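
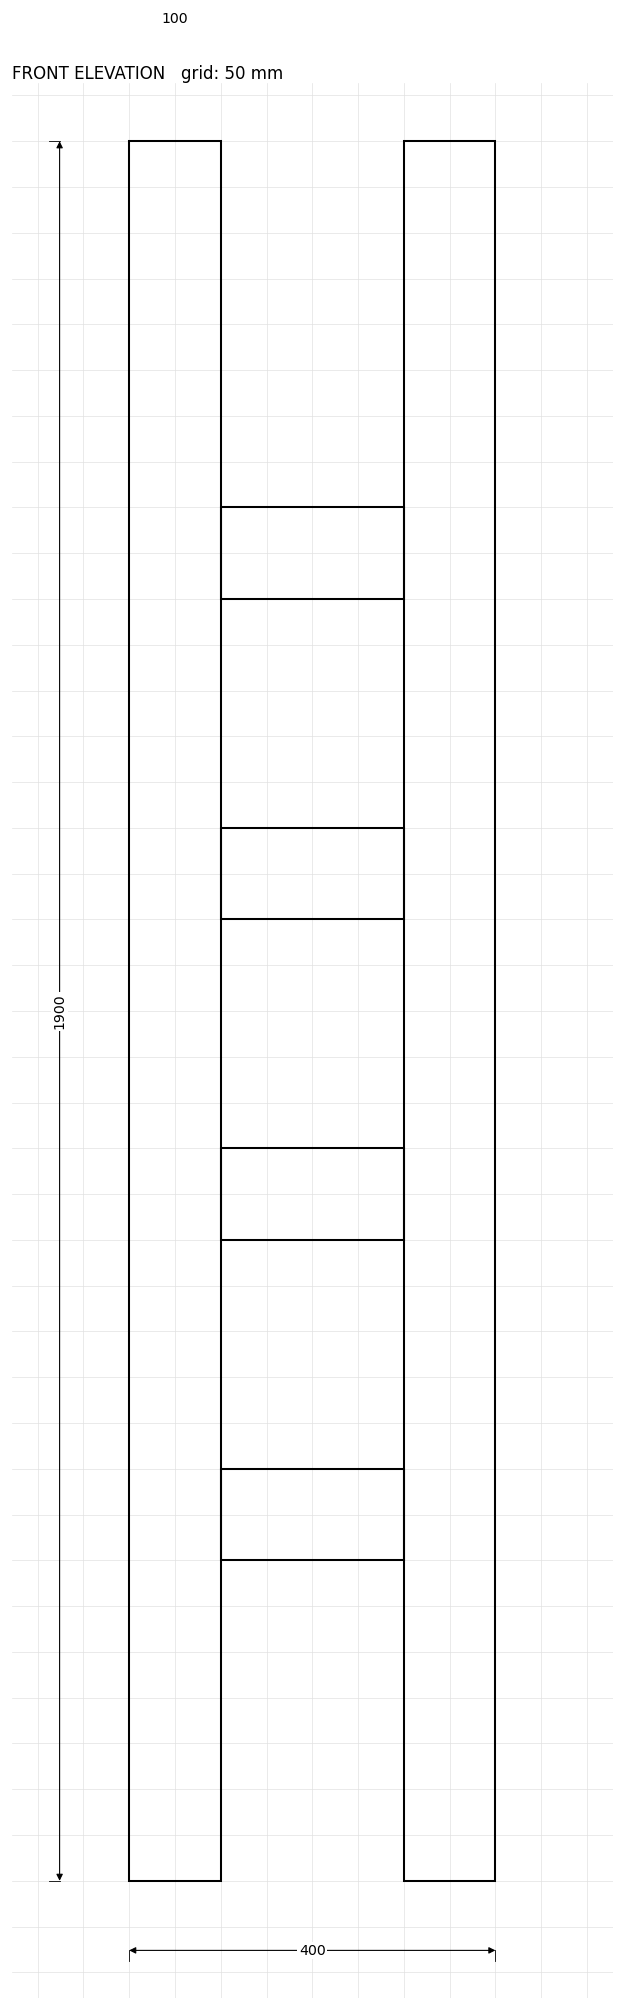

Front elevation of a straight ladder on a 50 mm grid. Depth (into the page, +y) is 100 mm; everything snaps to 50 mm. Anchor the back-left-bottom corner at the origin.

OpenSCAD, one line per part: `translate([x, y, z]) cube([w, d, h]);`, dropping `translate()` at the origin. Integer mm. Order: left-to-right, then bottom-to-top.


cube([100, 100, 1900]);
translate([100, 0, 350]) cube([200, 100, 100]);
translate([100, 0, 700]) cube([200, 100, 100]);
translate([100, 0, 1050]) cube([200, 100, 100]);
translate([100, 0, 1400]) cube([200, 100, 100]);
translate([300, 0, 0]) cube([100, 100, 1900]);


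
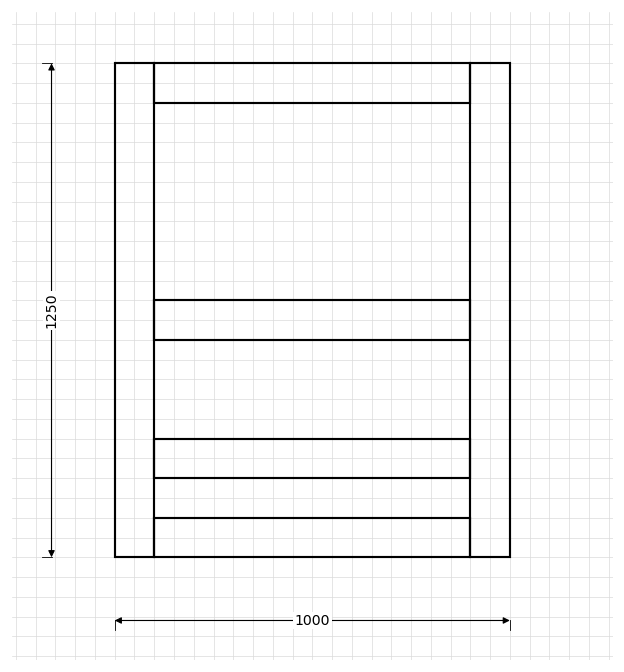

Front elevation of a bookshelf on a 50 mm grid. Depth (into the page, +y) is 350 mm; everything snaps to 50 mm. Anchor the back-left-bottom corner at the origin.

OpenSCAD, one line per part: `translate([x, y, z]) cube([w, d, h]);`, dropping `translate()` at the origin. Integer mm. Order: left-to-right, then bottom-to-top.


cube([100, 350, 1250]);
translate([100, 0, 0]) cube([800, 350, 100]);
translate([100, 0, 200]) cube([800, 350, 100]);
translate([100, 0, 550]) cube([800, 350, 100]);
translate([100, 0, 1150]) cube([800, 350, 100]);
translate([900, 0, 0]) cube([100, 350, 1250]);


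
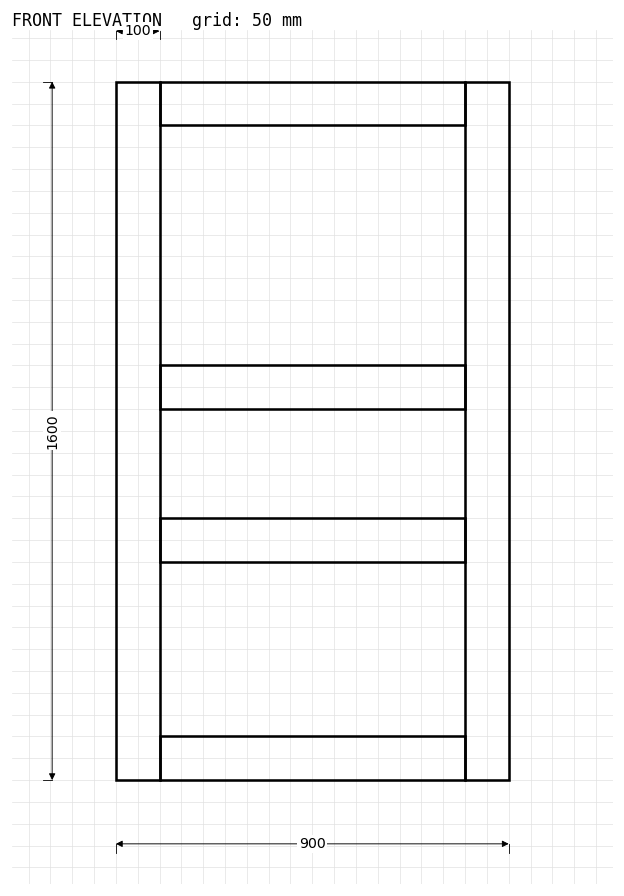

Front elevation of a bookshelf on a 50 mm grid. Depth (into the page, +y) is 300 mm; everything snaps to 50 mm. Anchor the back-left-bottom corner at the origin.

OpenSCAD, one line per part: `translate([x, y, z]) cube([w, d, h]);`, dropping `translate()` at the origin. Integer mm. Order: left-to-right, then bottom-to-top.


cube([100, 300, 1600]);
translate([100, 0, 0]) cube([700, 300, 100]);
translate([100, 0, 500]) cube([700, 300, 100]);
translate([100, 0, 850]) cube([700, 300, 100]);
translate([100, 0, 1500]) cube([700, 300, 100]);
translate([800, 0, 0]) cube([100, 300, 1600]);


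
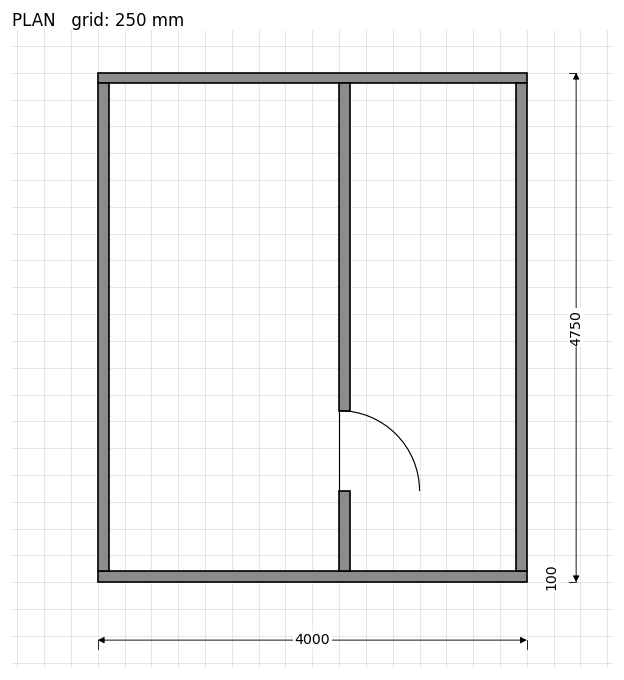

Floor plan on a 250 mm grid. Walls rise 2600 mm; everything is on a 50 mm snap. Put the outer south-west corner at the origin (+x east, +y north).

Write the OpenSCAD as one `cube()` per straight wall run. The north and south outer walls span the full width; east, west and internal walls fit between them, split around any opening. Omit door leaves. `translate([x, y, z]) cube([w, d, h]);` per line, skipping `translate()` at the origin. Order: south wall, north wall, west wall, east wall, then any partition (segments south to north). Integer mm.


cube([4000, 100, 2600]);
translate([0, 4650, 0]) cube([4000, 100, 2600]);
translate([0, 100, 0]) cube([100, 4550, 2600]);
translate([3900, 100, 0]) cube([100, 4550, 2600]);
translate([2250, 100, 0]) cube([100, 750, 2600]);
translate([2250, 1600, 0]) cube([100, 3050, 2600]);


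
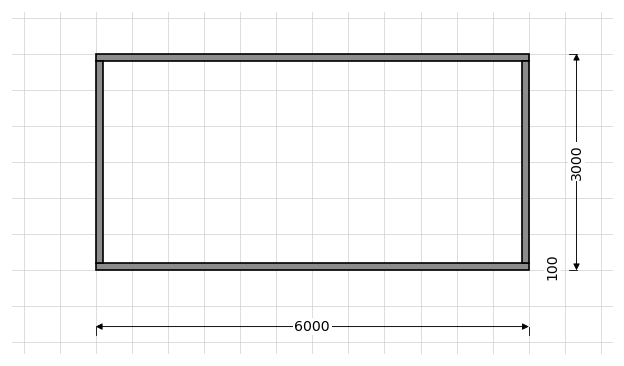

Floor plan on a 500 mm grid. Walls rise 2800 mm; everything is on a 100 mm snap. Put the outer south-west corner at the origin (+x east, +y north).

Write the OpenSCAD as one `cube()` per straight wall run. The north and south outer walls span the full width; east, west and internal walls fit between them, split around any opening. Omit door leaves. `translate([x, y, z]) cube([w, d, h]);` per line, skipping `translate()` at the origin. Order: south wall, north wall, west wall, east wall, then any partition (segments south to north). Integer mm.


cube([6000, 100, 2800]);
translate([0, 2900, 0]) cube([6000, 100, 2800]);
translate([0, 100, 0]) cube([100, 2800, 2800]);
translate([5900, 100, 0]) cube([100, 2800, 2800]);


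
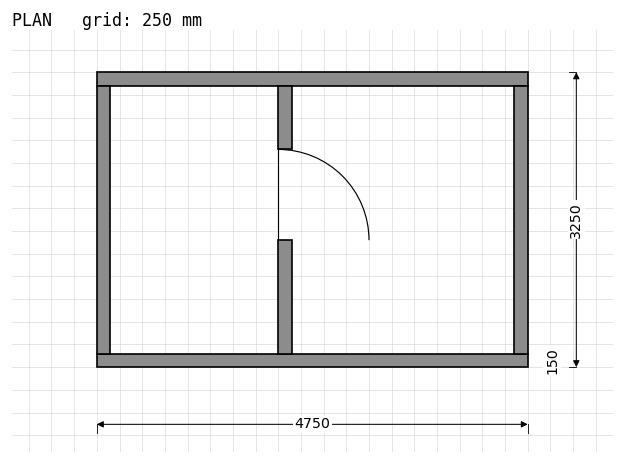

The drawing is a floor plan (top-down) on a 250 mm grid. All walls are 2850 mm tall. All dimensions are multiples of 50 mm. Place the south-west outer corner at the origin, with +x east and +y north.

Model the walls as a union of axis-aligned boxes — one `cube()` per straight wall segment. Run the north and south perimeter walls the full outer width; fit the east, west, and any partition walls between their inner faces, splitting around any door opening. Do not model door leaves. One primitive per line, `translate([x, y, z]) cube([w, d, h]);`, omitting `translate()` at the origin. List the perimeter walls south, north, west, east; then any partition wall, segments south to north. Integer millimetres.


cube([4750, 150, 2850]);
translate([0, 3100, 0]) cube([4750, 150, 2850]);
translate([0, 150, 0]) cube([150, 2950, 2850]);
translate([4600, 150, 0]) cube([150, 2950, 2850]);
translate([2000, 150, 0]) cube([150, 1250, 2850]);
translate([2000, 2400, 0]) cube([150, 700, 2850]);


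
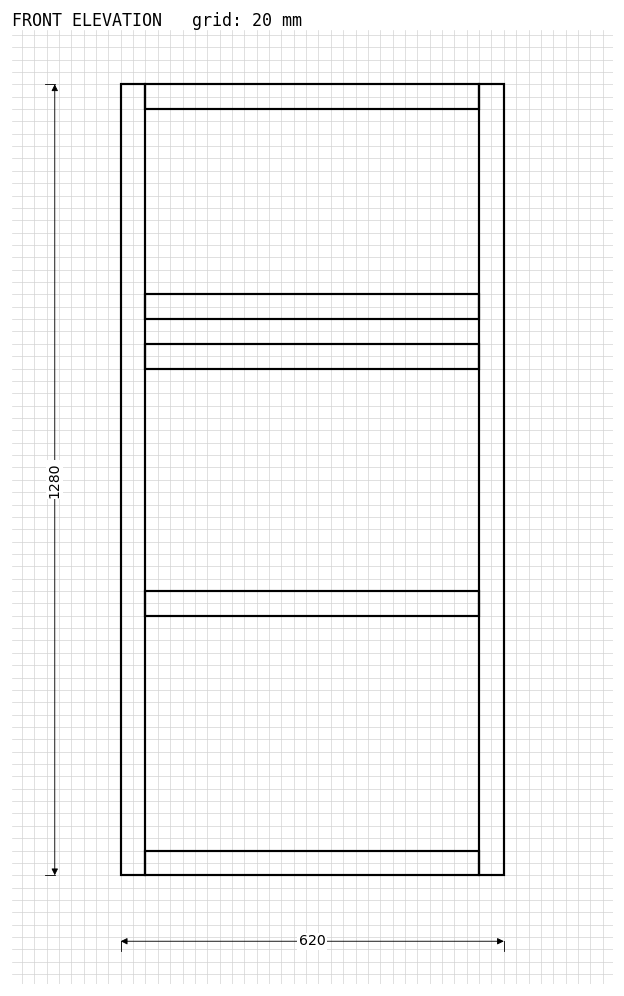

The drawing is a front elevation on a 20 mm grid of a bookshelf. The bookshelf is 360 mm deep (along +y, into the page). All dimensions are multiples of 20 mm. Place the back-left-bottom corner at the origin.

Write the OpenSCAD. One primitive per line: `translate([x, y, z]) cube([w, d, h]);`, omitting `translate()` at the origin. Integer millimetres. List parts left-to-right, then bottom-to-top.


cube([40, 360, 1280]);
translate([40, 0, 0]) cube([540, 360, 40]);
translate([40, 0, 420]) cube([540, 360, 40]);
translate([40, 0, 820]) cube([540, 360, 40]);
translate([40, 0, 900]) cube([540, 360, 40]);
translate([40, 0, 1240]) cube([540, 360, 40]);
translate([580, 0, 0]) cube([40, 360, 1280]);


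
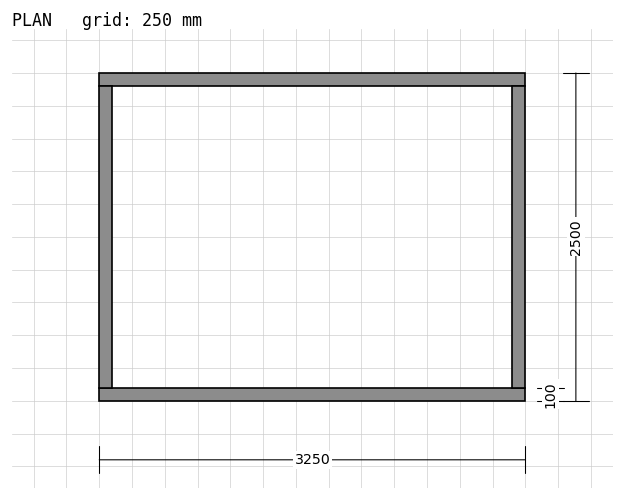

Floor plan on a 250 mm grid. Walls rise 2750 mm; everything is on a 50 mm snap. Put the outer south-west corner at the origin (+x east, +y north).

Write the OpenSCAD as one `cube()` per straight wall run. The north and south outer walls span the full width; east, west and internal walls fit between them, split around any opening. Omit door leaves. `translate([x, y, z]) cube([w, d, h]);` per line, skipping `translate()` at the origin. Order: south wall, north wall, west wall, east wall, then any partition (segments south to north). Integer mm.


cube([3250, 100, 2750]);
translate([0, 2400, 0]) cube([3250, 100, 2750]);
translate([0, 100, 0]) cube([100, 2300, 2750]);
translate([3150, 100, 0]) cube([100, 2300, 2750]);


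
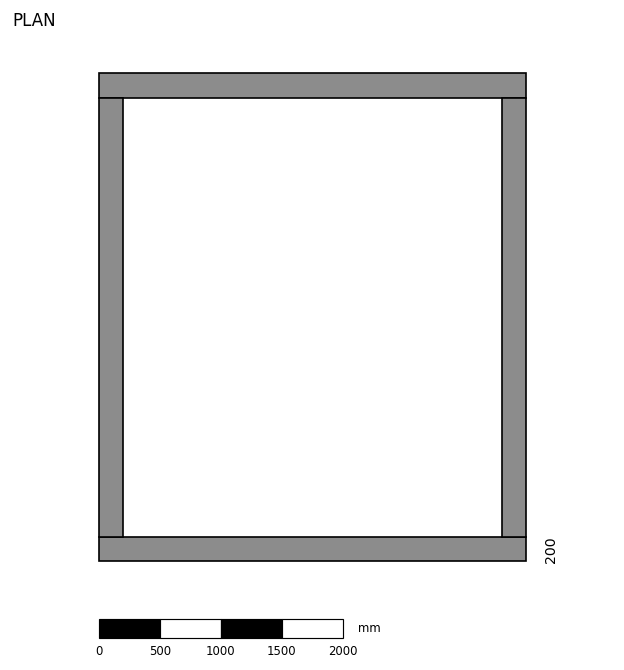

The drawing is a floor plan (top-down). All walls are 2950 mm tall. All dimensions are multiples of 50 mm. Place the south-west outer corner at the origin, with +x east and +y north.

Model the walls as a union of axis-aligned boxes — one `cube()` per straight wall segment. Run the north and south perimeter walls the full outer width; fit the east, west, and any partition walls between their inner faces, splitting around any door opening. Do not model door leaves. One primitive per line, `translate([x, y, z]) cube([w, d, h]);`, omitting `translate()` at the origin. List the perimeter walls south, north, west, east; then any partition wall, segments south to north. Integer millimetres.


cube([3500, 200, 2950]);
translate([0, 3800, 0]) cube([3500, 200, 2950]);
translate([0, 200, 0]) cube([200, 3600, 2950]);
translate([3300, 200, 0]) cube([200, 3600, 2950]);


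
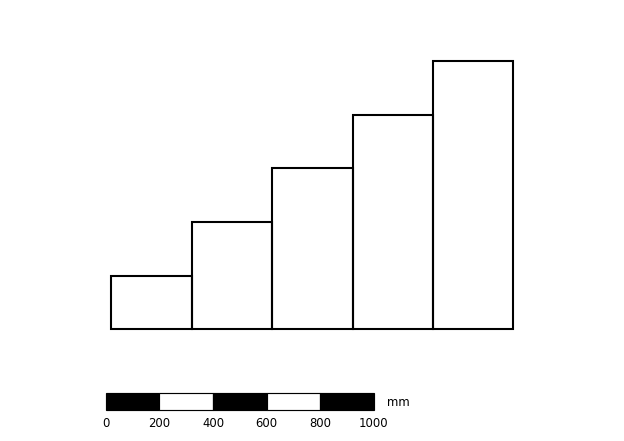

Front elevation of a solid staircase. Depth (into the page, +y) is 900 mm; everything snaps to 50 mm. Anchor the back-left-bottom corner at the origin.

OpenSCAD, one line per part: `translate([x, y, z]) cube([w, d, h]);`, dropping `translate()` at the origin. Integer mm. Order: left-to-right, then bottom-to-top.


cube([300, 900, 200]);
translate([300, 0, 0]) cube([300, 900, 400]);
translate([600, 0, 0]) cube([300, 900, 600]);
translate([900, 0, 0]) cube([300, 900, 800]);
translate([1200, 0, 0]) cube([300, 900, 1000]);


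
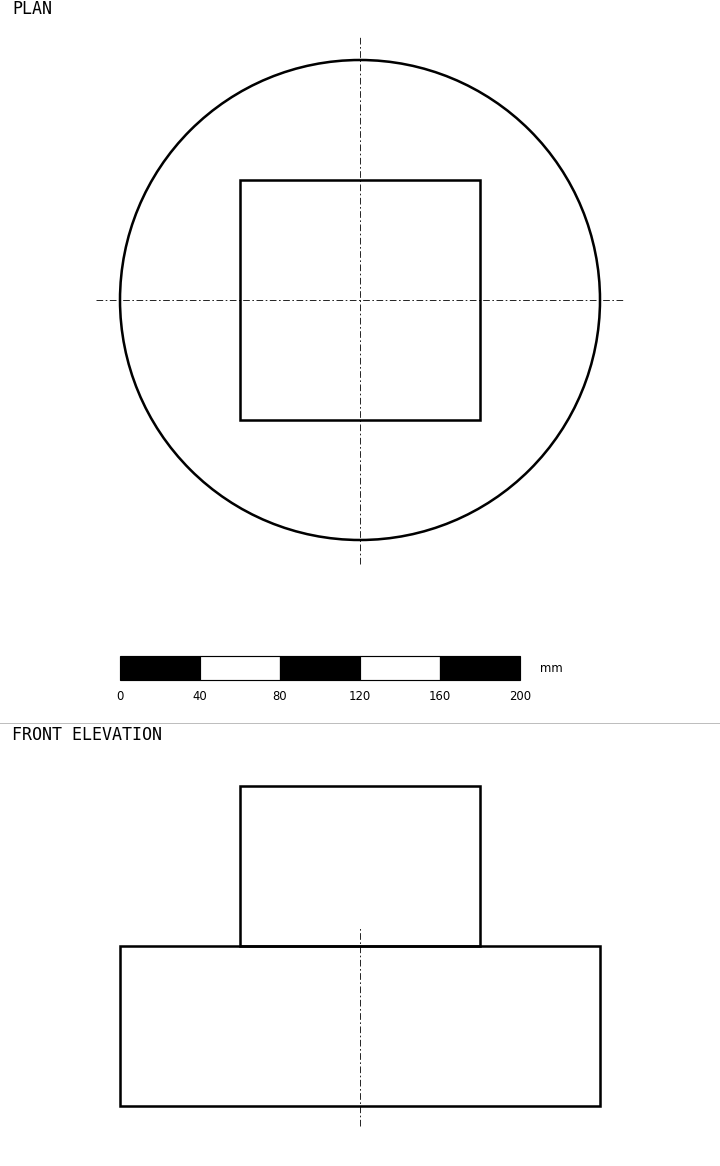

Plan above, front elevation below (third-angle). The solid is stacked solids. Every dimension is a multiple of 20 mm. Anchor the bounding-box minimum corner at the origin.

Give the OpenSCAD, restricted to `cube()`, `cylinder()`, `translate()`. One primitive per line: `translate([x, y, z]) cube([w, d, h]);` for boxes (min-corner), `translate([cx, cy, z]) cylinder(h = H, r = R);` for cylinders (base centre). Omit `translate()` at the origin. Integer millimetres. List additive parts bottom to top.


translate([120, 120, 0]) cylinder(h = 80, r = 120);
translate([60, 60, 80]) cube([120, 120, 80]);


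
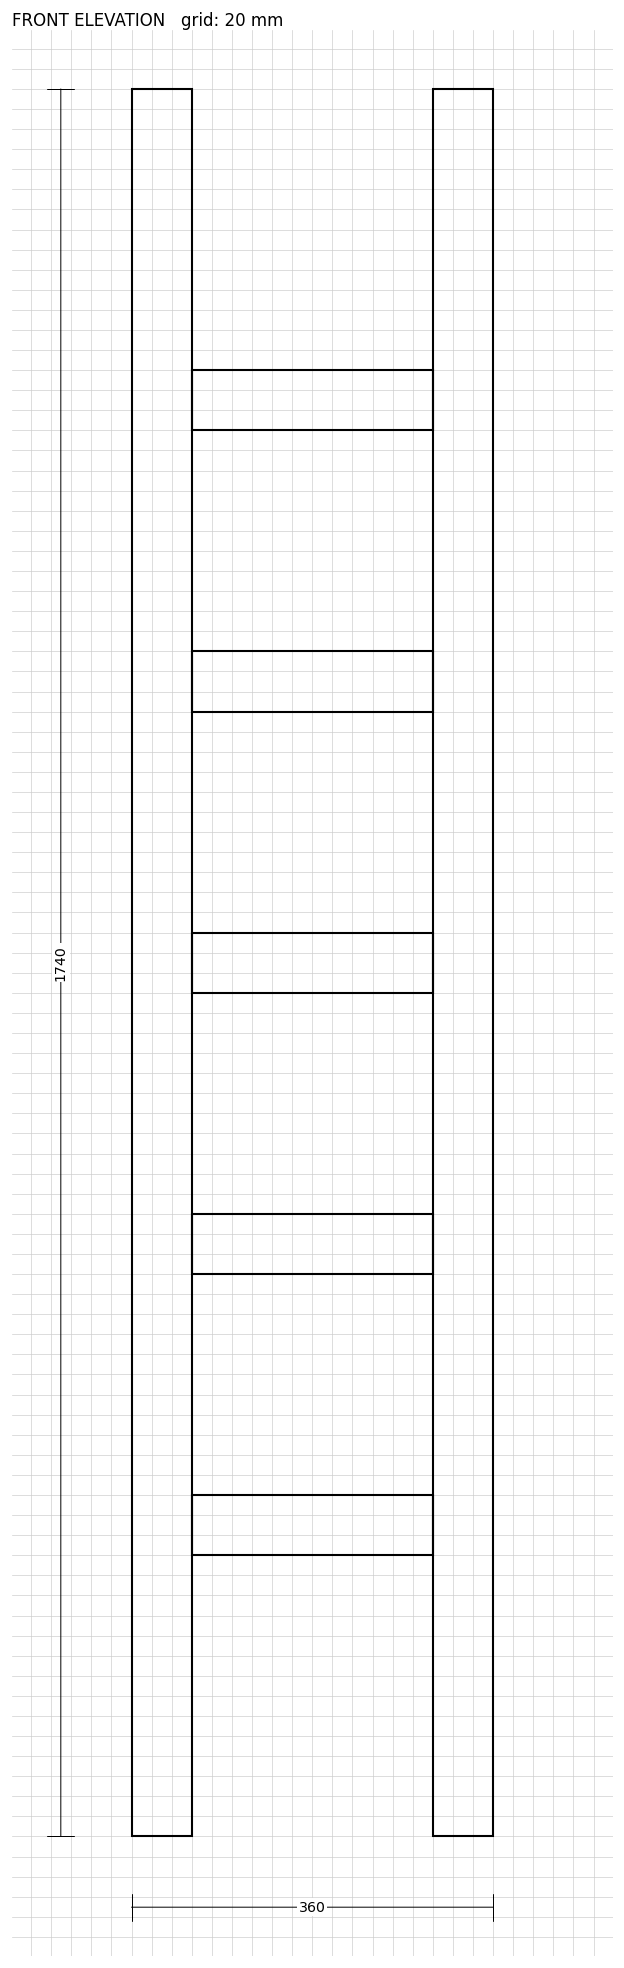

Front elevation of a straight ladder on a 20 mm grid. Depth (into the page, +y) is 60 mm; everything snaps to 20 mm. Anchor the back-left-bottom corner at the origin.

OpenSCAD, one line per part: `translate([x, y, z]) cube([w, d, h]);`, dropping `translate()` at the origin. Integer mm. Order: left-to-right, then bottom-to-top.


cube([60, 60, 1740]);
translate([60, 0, 280]) cube([240, 60, 60]);
translate([60, 0, 560]) cube([240, 60, 60]);
translate([60, 0, 840]) cube([240, 60, 60]);
translate([60, 0, 1120]) cube([240, 60, 60]);
translate([60, 0, 1400]) cube([240, 60, 60]);
translate([300, 0, 0]) cube([60, 60, 1740]);


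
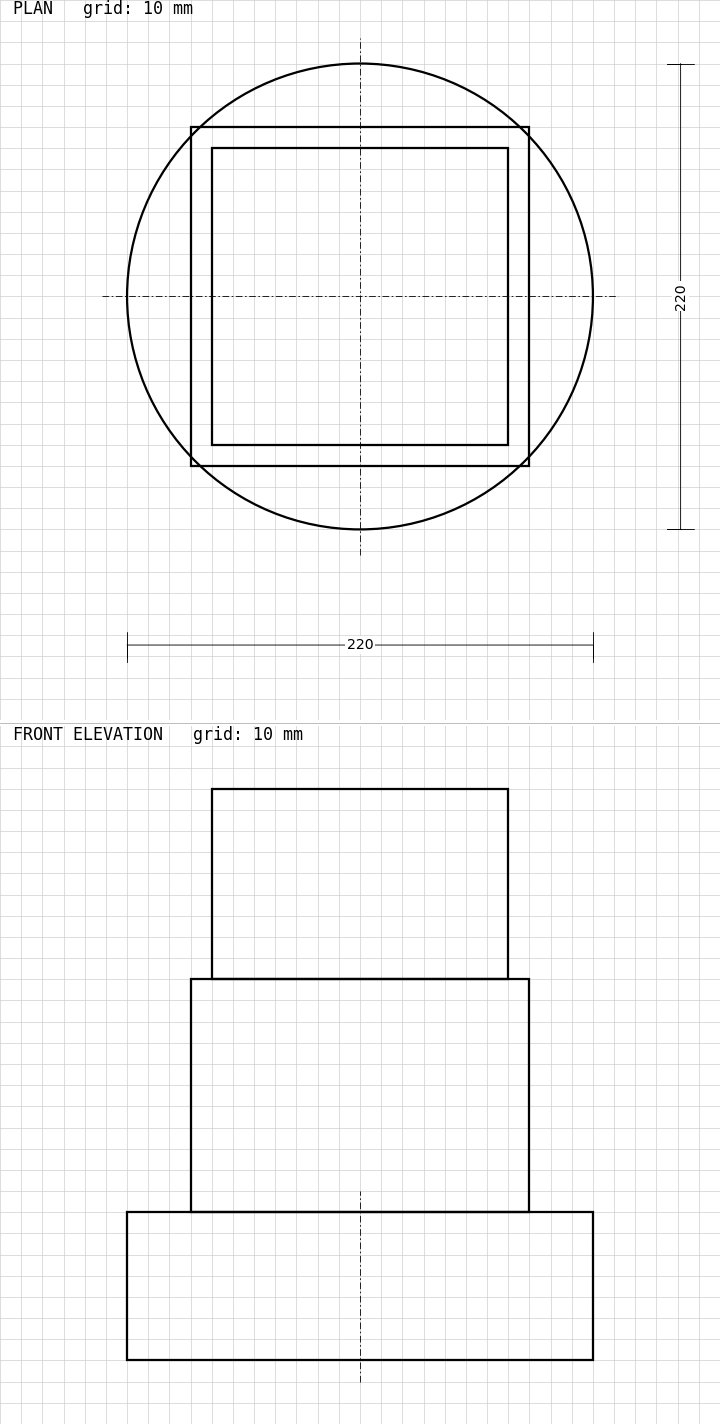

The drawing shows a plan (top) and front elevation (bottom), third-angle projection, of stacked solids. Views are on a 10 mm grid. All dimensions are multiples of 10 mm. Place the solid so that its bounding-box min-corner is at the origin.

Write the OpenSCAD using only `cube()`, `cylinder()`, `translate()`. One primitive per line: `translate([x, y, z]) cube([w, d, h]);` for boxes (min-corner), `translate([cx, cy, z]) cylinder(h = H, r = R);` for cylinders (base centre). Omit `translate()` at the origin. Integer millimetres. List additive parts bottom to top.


translate([110, 110, 0]) cylinder(h = 70, r = 110);
translate([30, 30, 70]) cube([160, 160, 110]);
translate([40, 40, 180]) cube([140, 140, 90]);


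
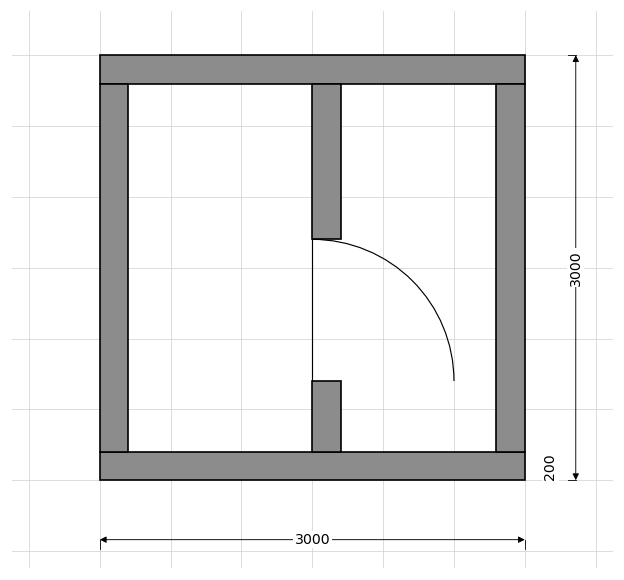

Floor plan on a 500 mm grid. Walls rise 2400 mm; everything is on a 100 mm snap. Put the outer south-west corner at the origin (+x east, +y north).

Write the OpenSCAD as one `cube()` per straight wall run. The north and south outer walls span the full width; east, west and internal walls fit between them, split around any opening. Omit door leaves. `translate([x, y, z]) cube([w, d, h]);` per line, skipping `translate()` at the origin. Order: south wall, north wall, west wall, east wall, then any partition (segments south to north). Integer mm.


cube([3000, 200, 2400]);
translate([0, 2800, 0]) cube([3000, 200, 2400]);
translate([0, 200, 0]) cube([200, 2600, 2400]);
translate([2800, 200, 0]) cube([200, 2600, 2400]);
translate([1500, 200, 0]) cube([200, 500, 2400]);
translate([1500, 1700, 0]) cube([200, 1100, 2400]);


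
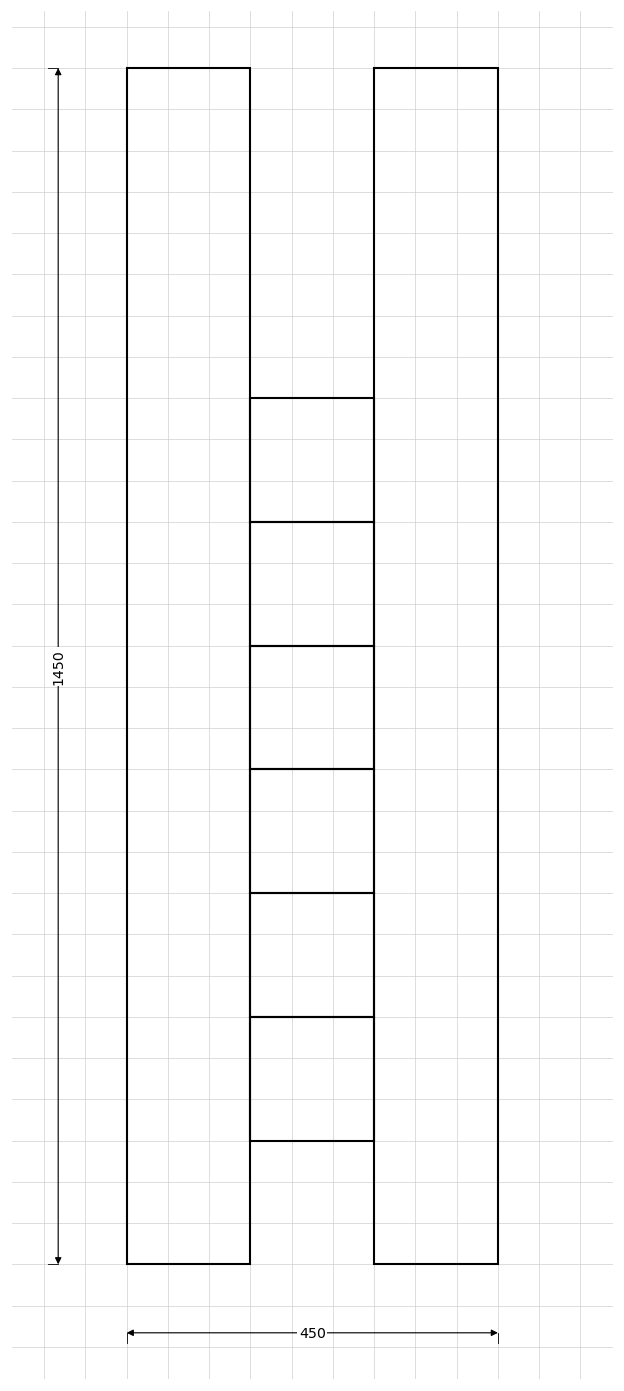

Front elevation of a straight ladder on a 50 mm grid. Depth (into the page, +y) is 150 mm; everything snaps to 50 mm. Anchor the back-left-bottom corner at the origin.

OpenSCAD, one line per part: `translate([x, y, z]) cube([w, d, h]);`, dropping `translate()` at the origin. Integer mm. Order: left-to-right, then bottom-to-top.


cube([150, 150, 1450]);
translate([150, 0, 150]) cube([150, 150, 150]);
translate([150, 0, 300]) cube([150, 150, 150]);
translate([150, 0, 450]) cube([150, 150, 150]);
translate([150, 0, 600]) cube([150, 150, 150]);
translate([150, 0, 750]) cube([150, 150, 150]);
translate([150, 0, 900]) cube([150, 150, 150]);
translate([300, 0, 0]) cube([150, 150, 1450]);


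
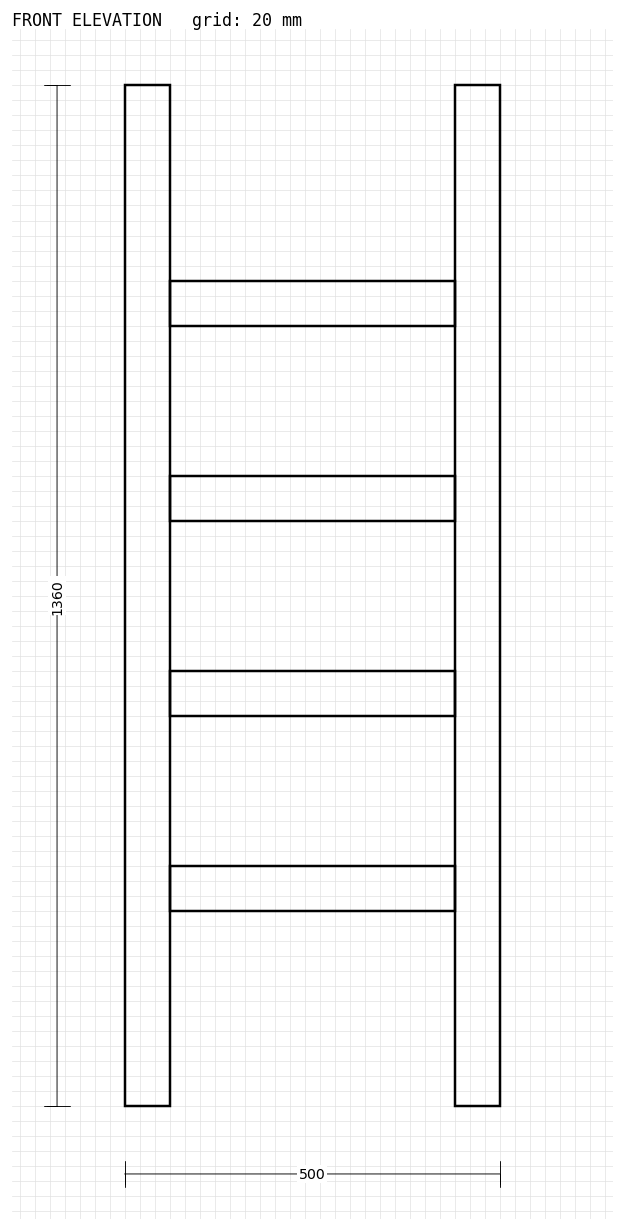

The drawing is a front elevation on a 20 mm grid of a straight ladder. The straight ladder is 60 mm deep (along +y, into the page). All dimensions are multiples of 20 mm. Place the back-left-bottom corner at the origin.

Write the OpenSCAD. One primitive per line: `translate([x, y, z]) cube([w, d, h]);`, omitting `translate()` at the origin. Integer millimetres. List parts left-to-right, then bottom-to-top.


cube([60, 60, 1360]);
translate([60, 0, 260]) cube([380, 60, 60]);
translate([60, 0, 520]) cube([380, 60, 60]);
translate([60, 0, 780]) cube([380, 60, 60]);
translate([60, 0, 1040]) cube([380, 60, 60]);
translate([440, 0, 0]) cube([60, 60, 1360]);


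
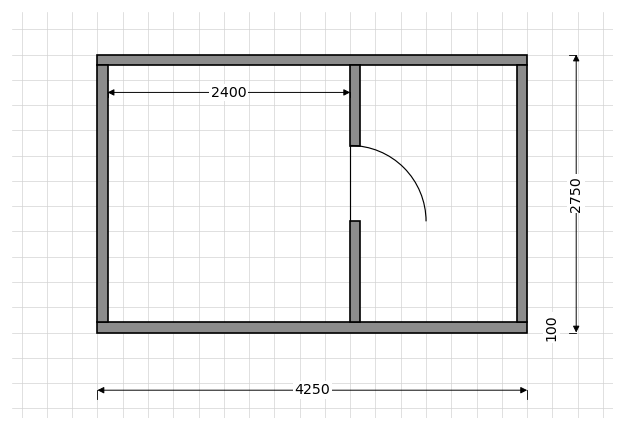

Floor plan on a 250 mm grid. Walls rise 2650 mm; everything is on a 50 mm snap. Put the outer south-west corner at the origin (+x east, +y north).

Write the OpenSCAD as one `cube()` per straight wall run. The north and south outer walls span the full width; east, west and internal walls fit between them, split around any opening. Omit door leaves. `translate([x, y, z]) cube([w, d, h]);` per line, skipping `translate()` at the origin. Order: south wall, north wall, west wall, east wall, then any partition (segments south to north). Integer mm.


cube([4250, 100, 2650]);
translate([0, 2650, 0]) cube([4250, 100, 2650]);
translate([0, 100, 0]) cube([100, 2550, 2650]);
translate([4150, 100, 0]) cube([100, 2550, 2650]);
translate([2500, 100, 0]) cube([100, 1000, 2650]);
translate([2500, 1850, 0]) cube([100, 800, 2650]);


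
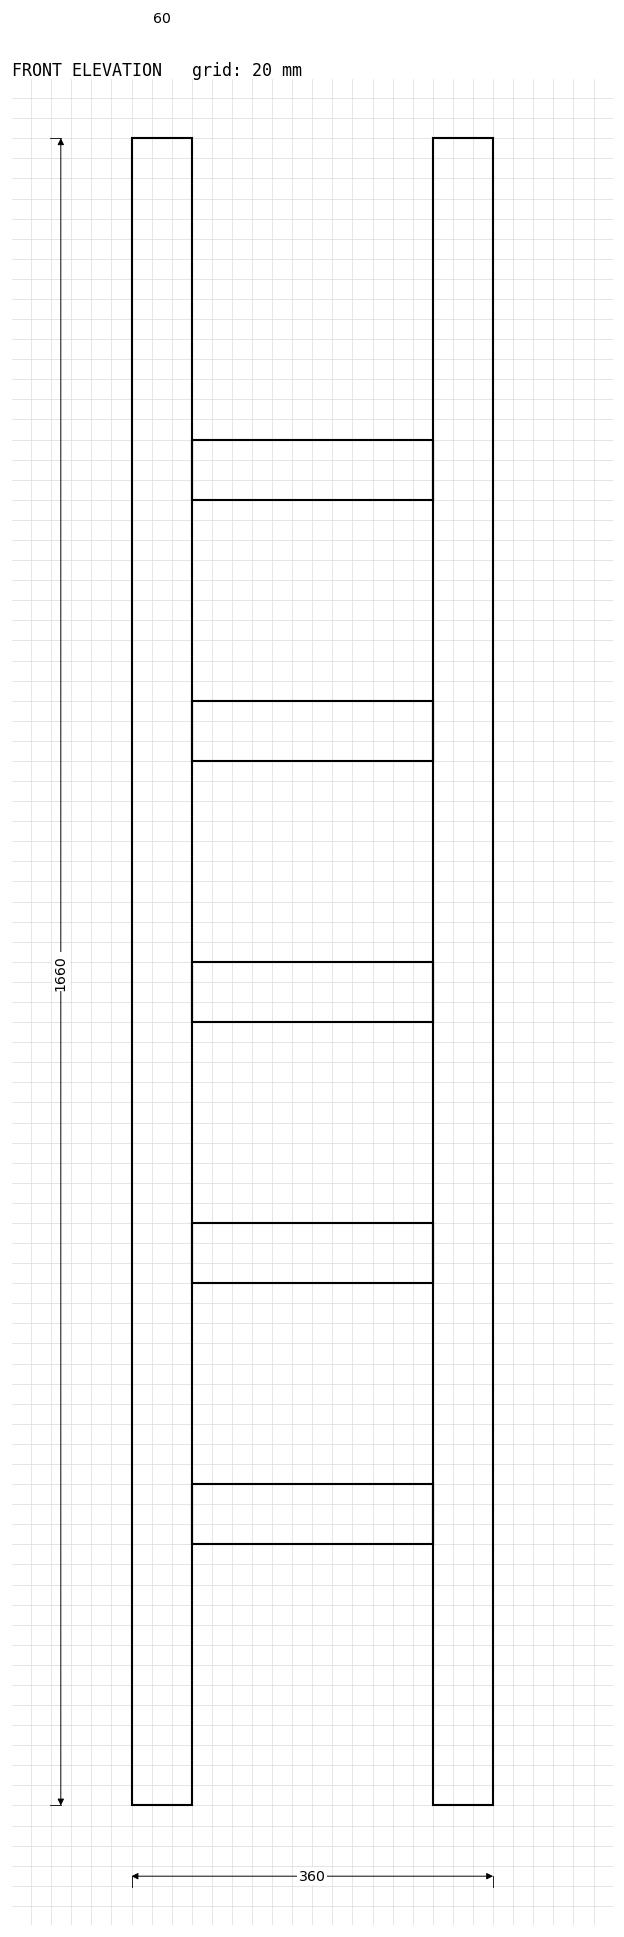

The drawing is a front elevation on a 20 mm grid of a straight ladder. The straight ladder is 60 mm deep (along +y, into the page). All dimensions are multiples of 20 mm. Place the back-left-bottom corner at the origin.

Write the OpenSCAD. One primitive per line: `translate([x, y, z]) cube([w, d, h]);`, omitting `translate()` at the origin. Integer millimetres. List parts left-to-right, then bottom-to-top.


cube([60, 60, 1660]);
translate([60, 0, 260]) cube([240, 60, 60]);
translate([60, 0, 520]) cube([240, 60, 60]);
translate([60, 0, 780]) cube([240, 60, 60]);
translate([60, 0, 1040]) cube([240, 60, 60]);
translate([60, 0, 1300]) cube([240, 60, 60]);
translate([300, 0, 0]) cube([60, 60, 1660]);


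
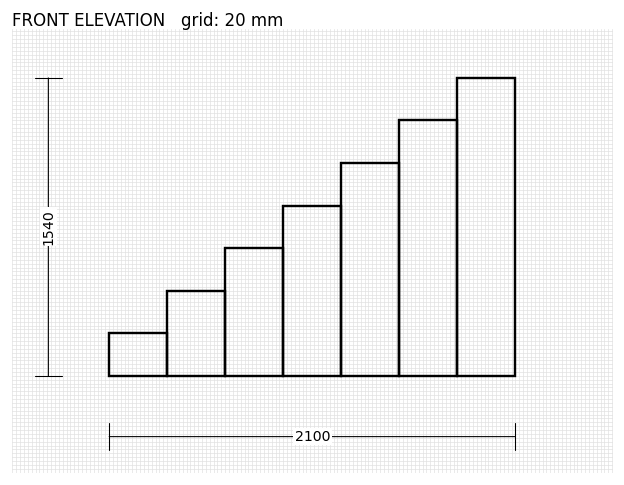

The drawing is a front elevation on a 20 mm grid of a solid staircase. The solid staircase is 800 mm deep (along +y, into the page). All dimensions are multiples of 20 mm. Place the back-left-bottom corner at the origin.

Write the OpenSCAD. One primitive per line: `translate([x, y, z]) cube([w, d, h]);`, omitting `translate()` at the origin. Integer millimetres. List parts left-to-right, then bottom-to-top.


cube([300, 800, 220]);
translate([300, 0, 0]) cube([300, 800, 440]);
translate([600, 0, 0]) cube([300, 800, 660]);
translate([900, 0, 0]) cube([300, 800, 880]);
translate([1200, 0, 0]) cube([300, 800, 1100]);
translate([1500, 0, 0]) cube([300, 800, 1320]);
translate([1800, 0, 0]) cube([300, 800, 1540]);


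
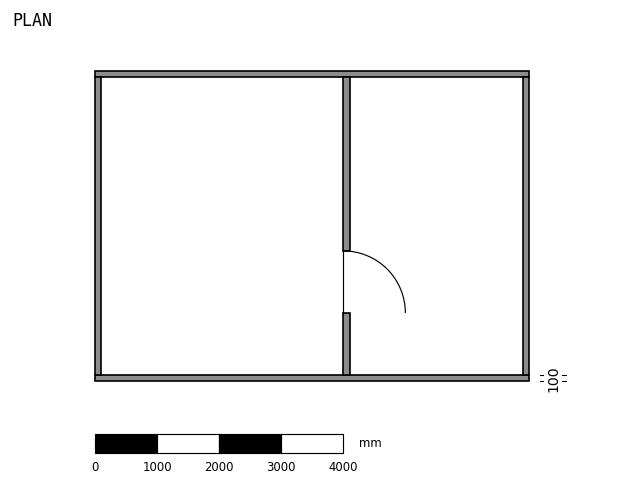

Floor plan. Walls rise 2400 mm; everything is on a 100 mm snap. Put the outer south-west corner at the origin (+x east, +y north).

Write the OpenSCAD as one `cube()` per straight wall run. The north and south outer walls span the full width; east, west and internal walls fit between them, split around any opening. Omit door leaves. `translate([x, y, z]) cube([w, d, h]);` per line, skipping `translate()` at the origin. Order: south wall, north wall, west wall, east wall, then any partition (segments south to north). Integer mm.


cube([7000, 100, 2400]);
translate([0, 4900, 0]) cube([7000, 100, 2400]);
translate([0, 100, 0]) cube([100, 4800, 2400]);
translate([6900, 100, 0]) cube([100, 4800, 2400]);
translate([4000, 100, 0]) cube([100, 1000, 2400]);
translate([4000, 2100, 0]) cube([100, 2800, 2400]);


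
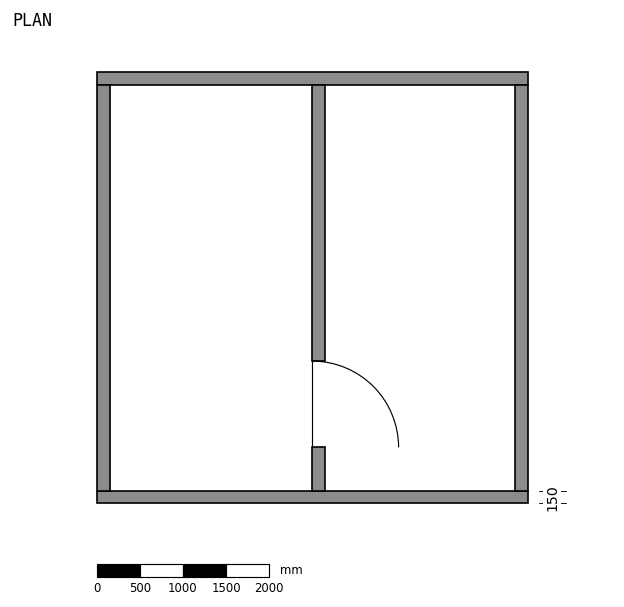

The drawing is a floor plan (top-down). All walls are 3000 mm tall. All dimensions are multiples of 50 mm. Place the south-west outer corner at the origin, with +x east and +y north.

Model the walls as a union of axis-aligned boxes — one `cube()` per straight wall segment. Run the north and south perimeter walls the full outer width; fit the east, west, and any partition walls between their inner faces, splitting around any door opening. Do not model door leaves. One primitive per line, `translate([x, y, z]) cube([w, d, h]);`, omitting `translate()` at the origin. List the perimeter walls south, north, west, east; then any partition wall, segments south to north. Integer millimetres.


cube([5000, 150, 3000]);
translate([0, 4850, 0]) cube([5000, 150, 3000]);
translate([0, 150, 0]) cube([150, 4700, 3000]);
translate([4850, 150, 0]) cube([150, 4700, 3000]);
translate([2500, 150, 0]) cube([150, 500, 3000]);
translate([2500, 1650, 0]) cube([150, 3200, 3000]);


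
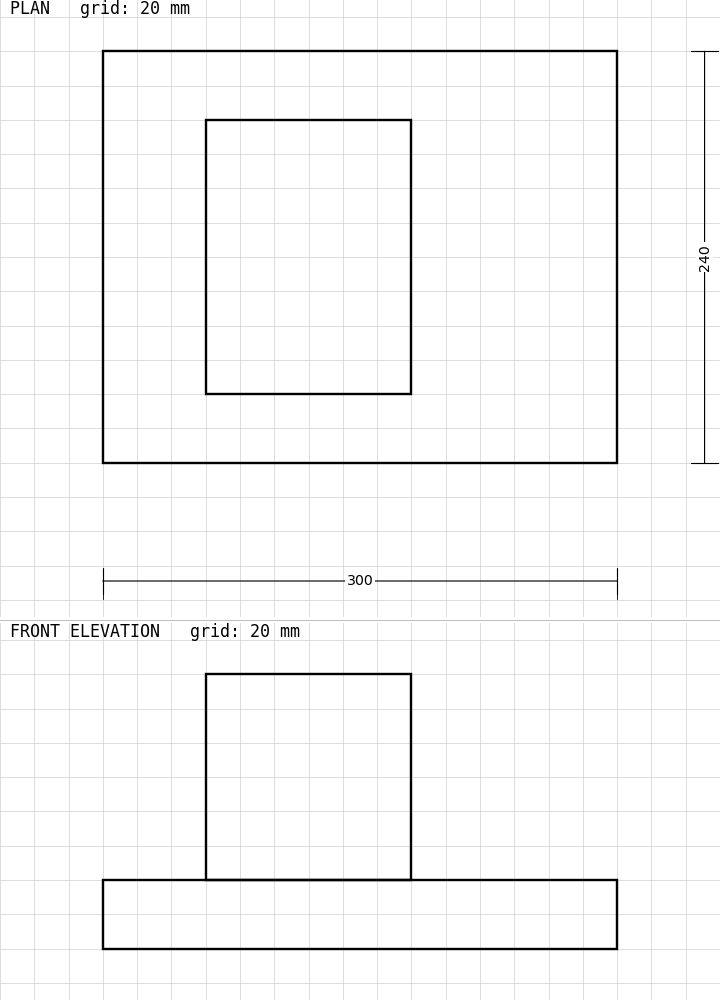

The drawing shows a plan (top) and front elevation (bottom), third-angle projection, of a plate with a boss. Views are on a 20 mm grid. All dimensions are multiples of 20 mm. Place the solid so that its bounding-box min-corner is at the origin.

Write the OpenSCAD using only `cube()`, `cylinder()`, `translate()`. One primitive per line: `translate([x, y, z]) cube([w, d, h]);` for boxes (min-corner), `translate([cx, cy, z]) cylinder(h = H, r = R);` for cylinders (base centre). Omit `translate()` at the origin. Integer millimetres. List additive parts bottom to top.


cube([300, 240, 40]);
translate([60, 40, 40]) cube([120, 160, 120]);


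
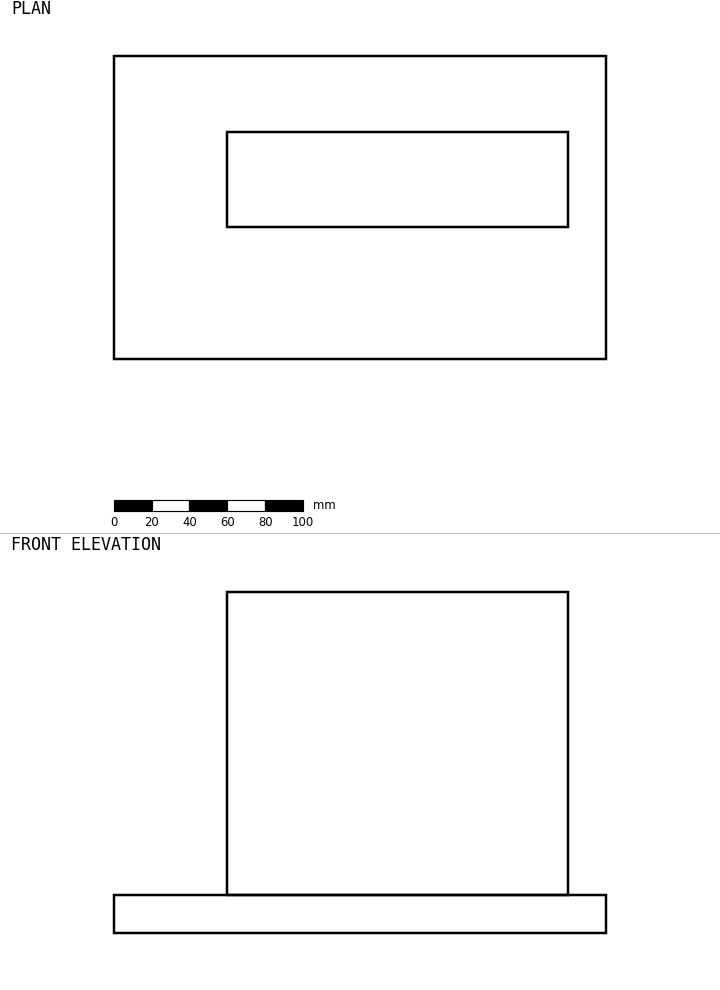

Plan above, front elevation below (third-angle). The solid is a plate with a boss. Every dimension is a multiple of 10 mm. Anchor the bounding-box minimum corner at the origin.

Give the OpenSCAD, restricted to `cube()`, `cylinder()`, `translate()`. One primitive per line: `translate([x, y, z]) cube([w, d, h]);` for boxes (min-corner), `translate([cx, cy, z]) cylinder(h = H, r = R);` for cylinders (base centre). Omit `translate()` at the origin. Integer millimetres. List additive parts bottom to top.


cube([260, 160, 20]);
translate([60, 70, 20]) cube([180, 50, 160]);


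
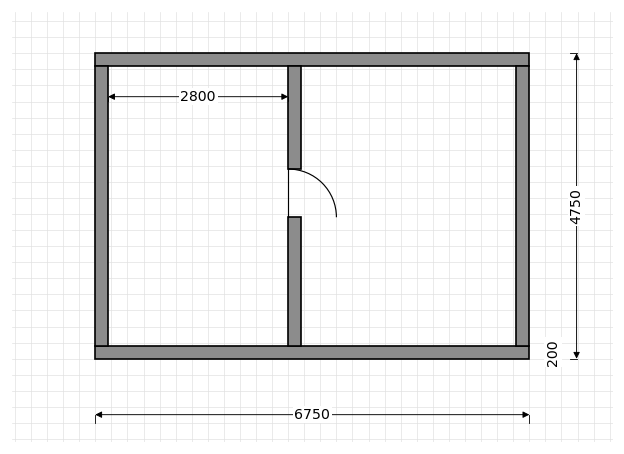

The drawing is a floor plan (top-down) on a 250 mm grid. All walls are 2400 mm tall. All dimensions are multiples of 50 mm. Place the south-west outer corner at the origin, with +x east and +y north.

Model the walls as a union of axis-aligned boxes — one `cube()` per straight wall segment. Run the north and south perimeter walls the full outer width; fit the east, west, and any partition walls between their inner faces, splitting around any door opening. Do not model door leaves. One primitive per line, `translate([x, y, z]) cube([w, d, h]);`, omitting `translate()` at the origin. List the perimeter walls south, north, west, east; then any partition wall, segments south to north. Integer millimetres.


cube([6750, 200, 2400]);
translate([0, 4550, 0]) cube([6750, 200, 2400]);
translate([0, 200, 0]) cube([200, 4350, 2400]);
translate([6550, 200, 0]) cube([200, 4350, 2400]);
translate([3000, 200, 0]) cube([200, 2000, 2400]);
translate([3000, 2950, 0]) cube([200, 1600, 2400]);


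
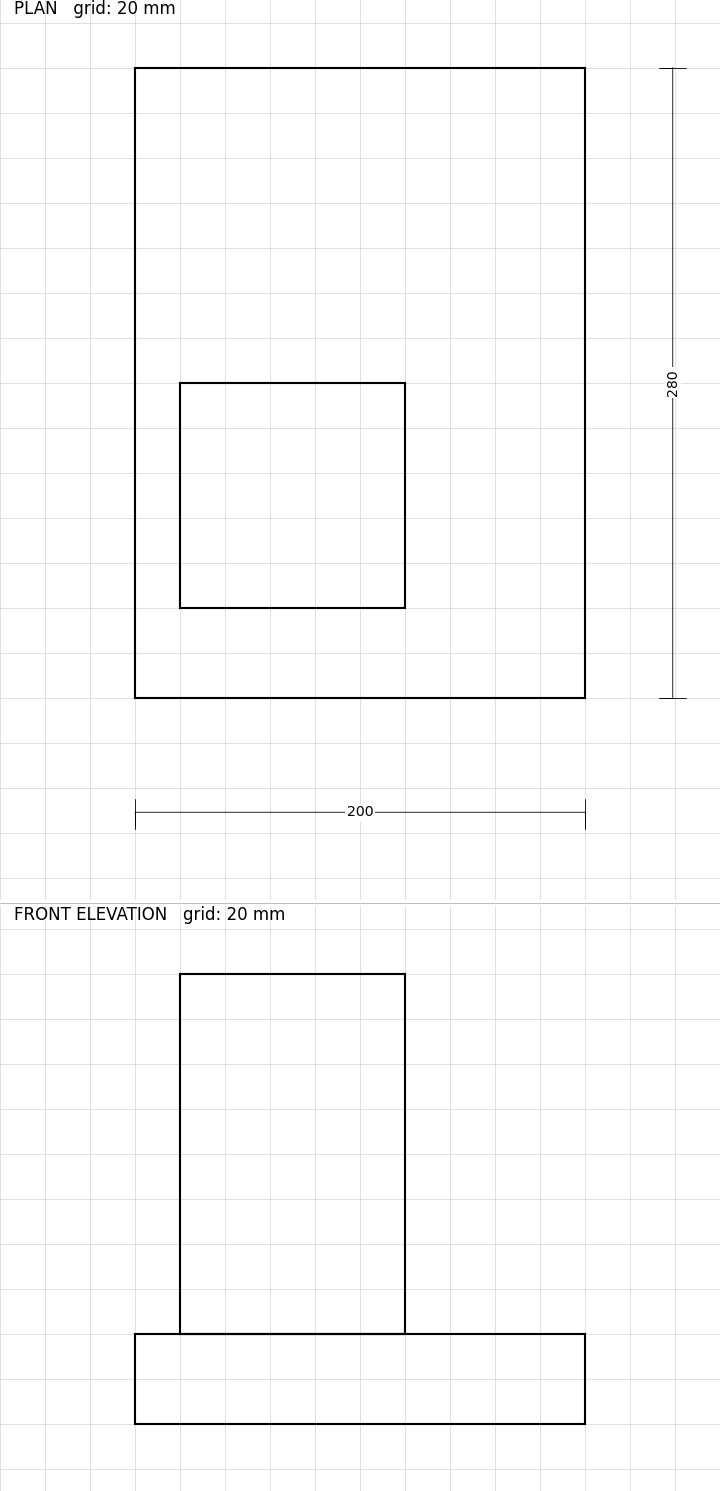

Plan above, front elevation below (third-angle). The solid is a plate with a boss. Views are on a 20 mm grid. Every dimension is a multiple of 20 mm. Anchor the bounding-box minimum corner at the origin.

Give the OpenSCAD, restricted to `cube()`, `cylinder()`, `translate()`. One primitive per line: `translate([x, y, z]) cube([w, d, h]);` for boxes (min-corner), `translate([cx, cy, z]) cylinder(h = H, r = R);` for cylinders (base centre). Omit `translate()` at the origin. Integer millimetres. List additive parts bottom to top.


cube([200, 280, 40]);
translate([20, 40, 40]) cube([100, 100, 160]);


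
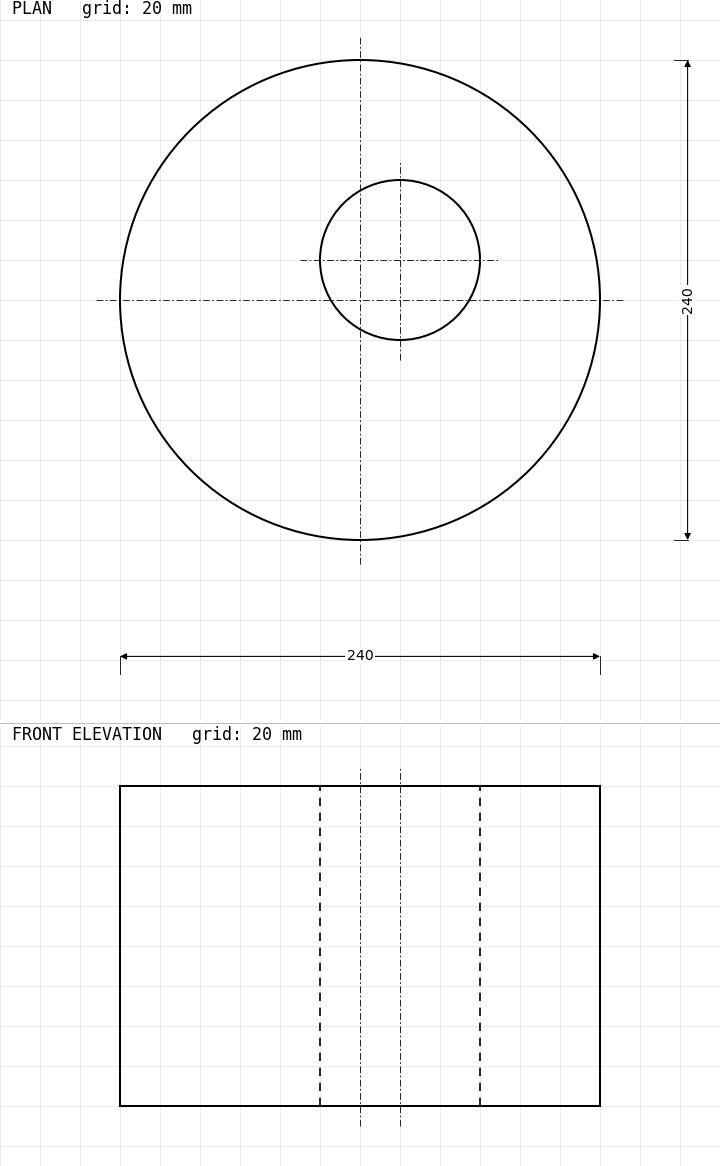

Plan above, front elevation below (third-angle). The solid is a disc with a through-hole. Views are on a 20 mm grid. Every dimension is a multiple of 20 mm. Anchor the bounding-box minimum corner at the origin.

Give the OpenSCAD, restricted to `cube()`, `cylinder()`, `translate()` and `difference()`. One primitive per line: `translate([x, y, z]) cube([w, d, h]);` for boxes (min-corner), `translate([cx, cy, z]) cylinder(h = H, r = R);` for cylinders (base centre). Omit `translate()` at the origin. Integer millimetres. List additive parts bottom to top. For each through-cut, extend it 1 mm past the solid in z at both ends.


difference() {
  translate([120, 120, 0]) cylinder(h = 160, r = 120);
  translate([140, 140, -1]) cylinder(h = 162, r = 40);
}


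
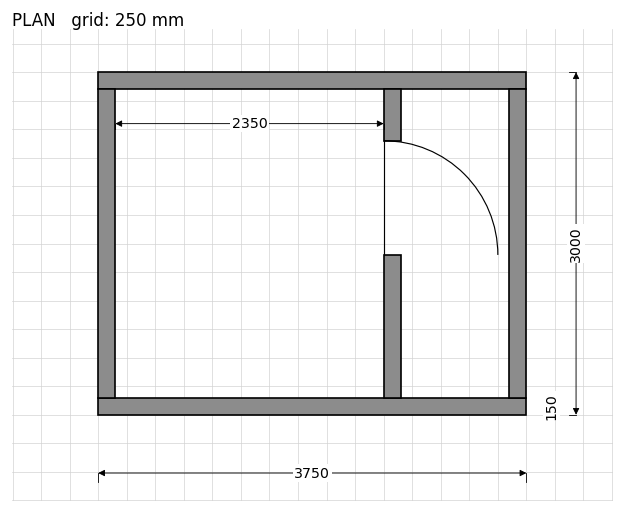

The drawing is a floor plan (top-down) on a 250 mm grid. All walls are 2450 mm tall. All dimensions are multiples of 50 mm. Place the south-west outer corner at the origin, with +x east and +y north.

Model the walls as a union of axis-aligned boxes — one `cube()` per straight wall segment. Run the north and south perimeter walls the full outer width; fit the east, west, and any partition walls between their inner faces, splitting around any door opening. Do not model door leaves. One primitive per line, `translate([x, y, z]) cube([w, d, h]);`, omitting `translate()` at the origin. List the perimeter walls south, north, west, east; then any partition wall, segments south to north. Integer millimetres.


cube([3750, 150, 2450]);
translate([0, 2850, 0]) cube([3750, 150, 2450]);
translate([0, 150, 0]) cube([150, 2700, 2450]);
translate([3600, 150, 0]) cube([150, 2700, 2450]);
translate([2500, 150, 0]) cube([150, 1250, 2450]);
translate([2500, 2400, 0]) cube([150, 450, 2450]);


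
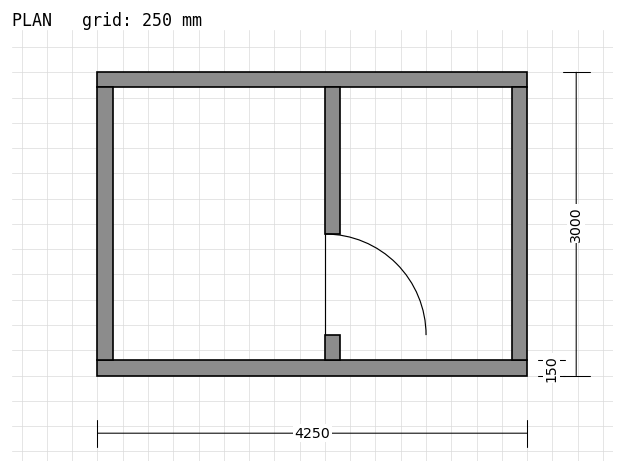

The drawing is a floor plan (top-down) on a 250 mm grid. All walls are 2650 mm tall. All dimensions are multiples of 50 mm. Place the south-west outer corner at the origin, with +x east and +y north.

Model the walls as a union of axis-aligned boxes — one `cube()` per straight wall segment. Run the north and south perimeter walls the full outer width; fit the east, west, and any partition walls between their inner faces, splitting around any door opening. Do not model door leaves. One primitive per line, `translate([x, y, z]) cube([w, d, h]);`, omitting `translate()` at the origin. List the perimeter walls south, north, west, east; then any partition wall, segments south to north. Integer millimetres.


cube([4250, 150, 2650]);
translate([0, 2850, 0]) cube([4250, 150, 2650]);
translate([0, 150, 0]) cube([150, 2700, 2650]);
translate([4100, 150, 0]) cube([150, 2700, 2650]);
translate([2250, 150, 0]) cube([150, 250, 2650]);
translate([2250, 1400, 0]) cube([150, 1450, 2650]);


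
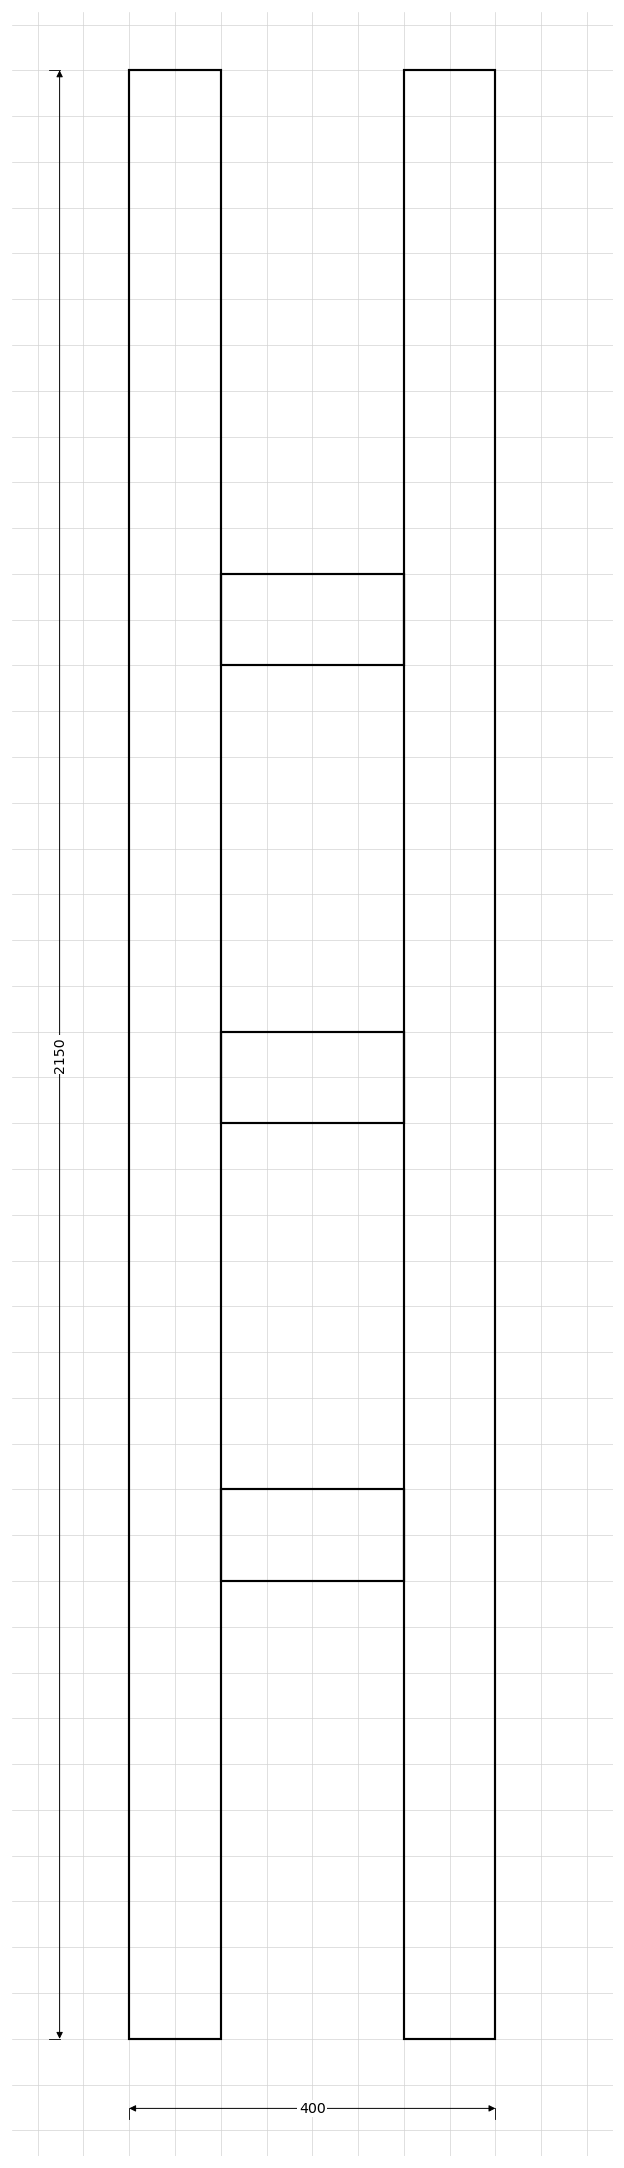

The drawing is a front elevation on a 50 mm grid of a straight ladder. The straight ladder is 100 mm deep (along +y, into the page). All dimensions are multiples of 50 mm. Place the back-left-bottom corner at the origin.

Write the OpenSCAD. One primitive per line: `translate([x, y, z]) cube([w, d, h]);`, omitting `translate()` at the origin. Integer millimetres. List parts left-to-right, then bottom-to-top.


cube([100, 100, 2150]);
translate([100, 0, 500]) cube([200, 100, 100]);
translate([100, 0, 1000]) cube([200, 100, 100]);
translate([100, 0, 1500]) cube([200, 100, 100]);
translate([300, 0, 0]) cube([100, 100, 2150]);


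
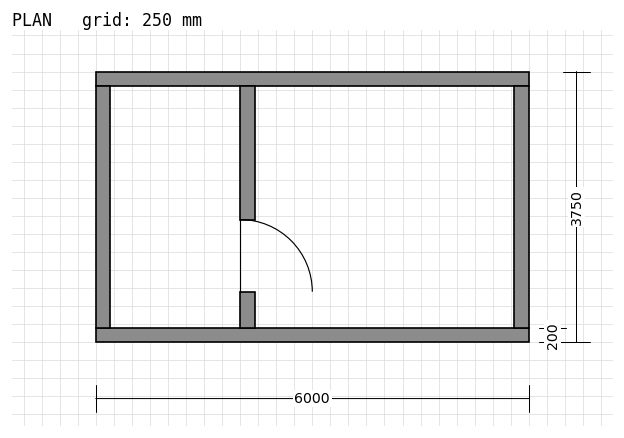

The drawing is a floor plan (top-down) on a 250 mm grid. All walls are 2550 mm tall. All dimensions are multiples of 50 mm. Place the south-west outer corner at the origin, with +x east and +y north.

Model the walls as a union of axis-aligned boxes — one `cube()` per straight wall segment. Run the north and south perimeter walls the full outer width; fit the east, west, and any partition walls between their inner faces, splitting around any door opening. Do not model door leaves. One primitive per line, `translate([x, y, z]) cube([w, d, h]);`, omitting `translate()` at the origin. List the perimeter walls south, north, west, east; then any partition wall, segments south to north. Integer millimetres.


cube([6000, 200, 2550]);
translate([0, 3550, 0]) cube([6000, 200, 2550]);
translate([0, 200, 0]) cube([200, 3350, 2550]);
translate([5800, 200, 0]) cube([200, 3350, 2550]);
translate([2000, 200, 0]) cube([200, 500, 2550]);
translate([2000, 1700, 0]) cube([200, 1850, 2550]);


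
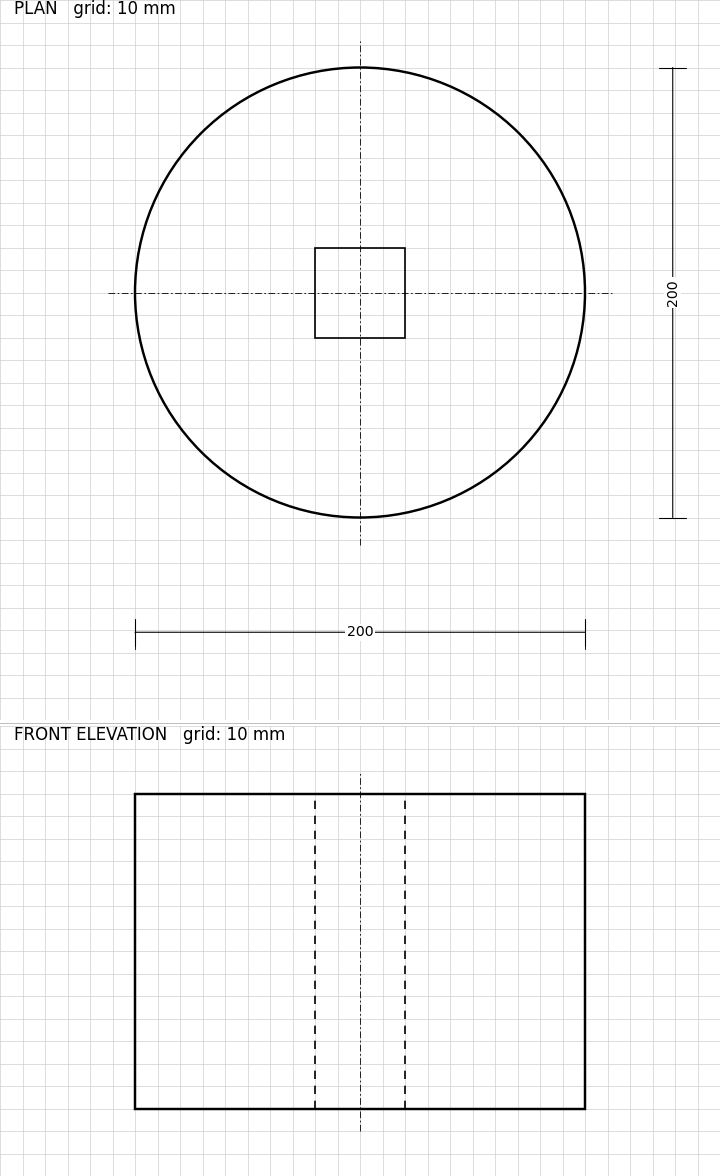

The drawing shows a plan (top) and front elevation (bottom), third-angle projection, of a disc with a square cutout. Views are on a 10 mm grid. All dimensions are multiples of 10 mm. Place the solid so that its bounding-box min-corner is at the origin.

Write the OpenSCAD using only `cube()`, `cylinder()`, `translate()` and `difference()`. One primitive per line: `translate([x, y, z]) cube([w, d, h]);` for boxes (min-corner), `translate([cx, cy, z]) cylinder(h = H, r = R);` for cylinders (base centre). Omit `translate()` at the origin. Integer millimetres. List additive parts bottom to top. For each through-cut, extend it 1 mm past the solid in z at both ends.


difference() {
  translate([100, 100, 0]) cylinder(h = 140, r = 100);
  translate([80, 80, -1]) cube([40, 40, 142]);
}


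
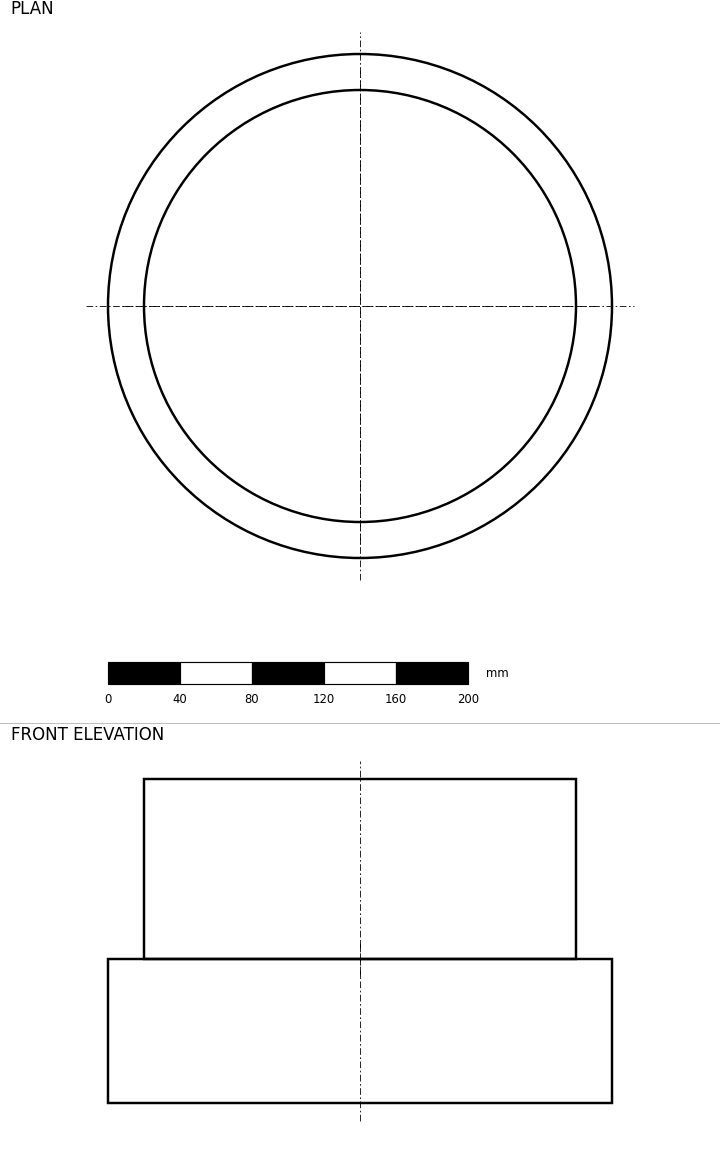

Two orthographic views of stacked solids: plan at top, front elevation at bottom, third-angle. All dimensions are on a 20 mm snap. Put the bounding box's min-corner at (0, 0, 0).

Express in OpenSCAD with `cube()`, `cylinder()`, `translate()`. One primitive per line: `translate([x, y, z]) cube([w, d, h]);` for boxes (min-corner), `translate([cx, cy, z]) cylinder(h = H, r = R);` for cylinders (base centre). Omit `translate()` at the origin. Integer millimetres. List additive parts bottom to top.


translate([140, 140, 0]) cylinder(h = 80, r = 140);
translate([140, 140, 80]) cylinder(h = 100, r = 120);


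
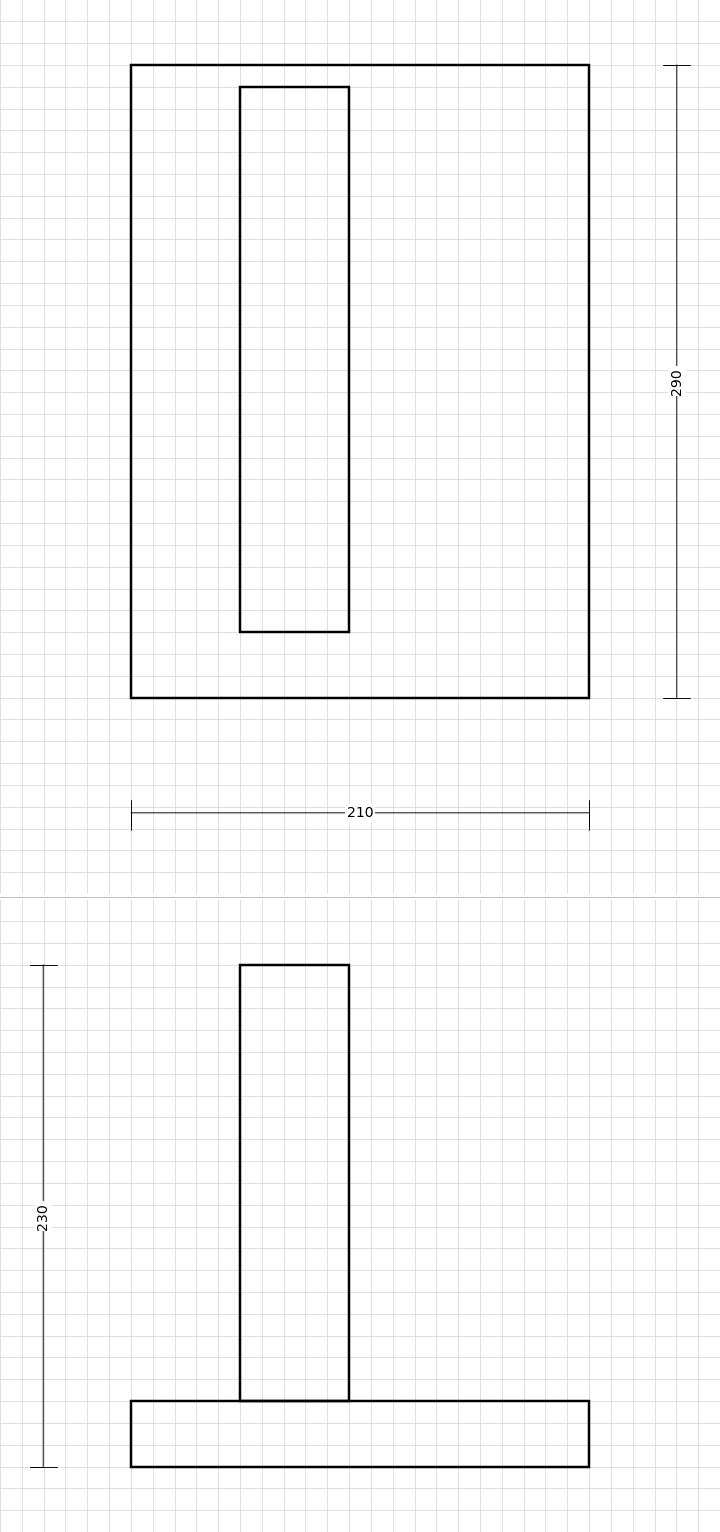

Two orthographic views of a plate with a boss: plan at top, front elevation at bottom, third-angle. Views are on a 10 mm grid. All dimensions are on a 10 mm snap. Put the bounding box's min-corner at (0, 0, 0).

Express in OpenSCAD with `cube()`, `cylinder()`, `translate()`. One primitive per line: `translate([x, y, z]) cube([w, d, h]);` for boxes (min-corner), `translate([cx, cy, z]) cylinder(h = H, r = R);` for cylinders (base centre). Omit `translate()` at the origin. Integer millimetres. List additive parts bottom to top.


cube([210, 290, 30]);
translate([50, 30, 30]) cube([50, 250, 200]);


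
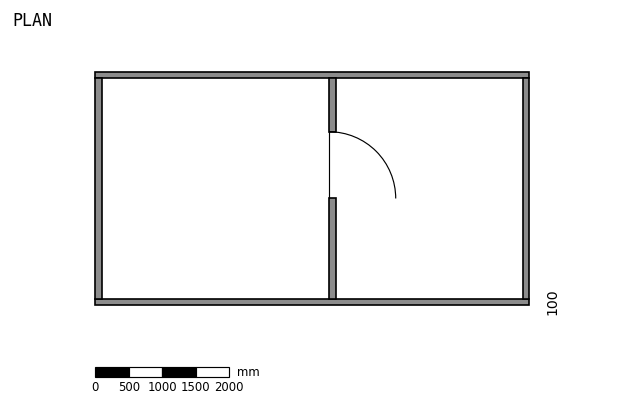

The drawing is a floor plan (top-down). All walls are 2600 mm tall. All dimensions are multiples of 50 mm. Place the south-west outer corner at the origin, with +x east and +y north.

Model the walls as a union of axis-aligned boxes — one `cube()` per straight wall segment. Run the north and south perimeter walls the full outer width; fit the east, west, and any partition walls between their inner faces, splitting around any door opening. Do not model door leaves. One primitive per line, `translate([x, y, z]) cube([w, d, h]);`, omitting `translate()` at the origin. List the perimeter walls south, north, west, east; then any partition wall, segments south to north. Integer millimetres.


cube([6500, 100, 2600]);
translate([0, 3400, 0]) cube([6500, 100, 2600]);
translate([0, 100, 0]) cube([100, 3300, 2600]);
translate([6400, 100, 0]) cube([100, 3300, 2600]);
translate([3500, 100, 0]) cube([100, 1500, 2600]);
translate([3500, 2600, 0]) cube([100, 800, 2600]);


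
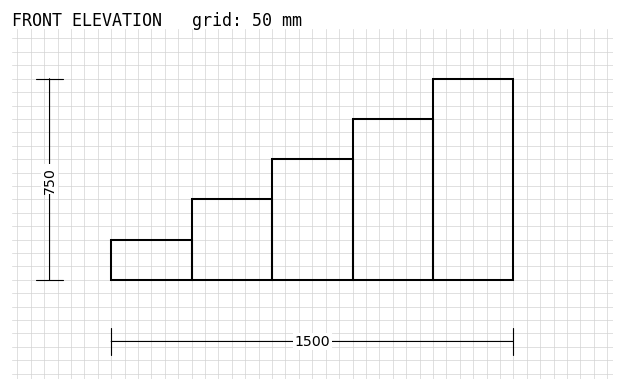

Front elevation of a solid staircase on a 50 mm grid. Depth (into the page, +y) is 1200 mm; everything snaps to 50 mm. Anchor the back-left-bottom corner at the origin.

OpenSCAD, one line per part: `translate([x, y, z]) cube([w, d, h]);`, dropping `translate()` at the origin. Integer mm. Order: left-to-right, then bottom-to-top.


cube([300, 1200, 150]);
translate([300, 0, 0]) cube([300, 1200, 300]);
translate([600, 0, 0]) cube([300, 1200, 450]);
translate([900, 0, 0]) cube([300, 1200, 600]);
translate([1200, 0, 0]) cube([300, 1200, 750]);
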